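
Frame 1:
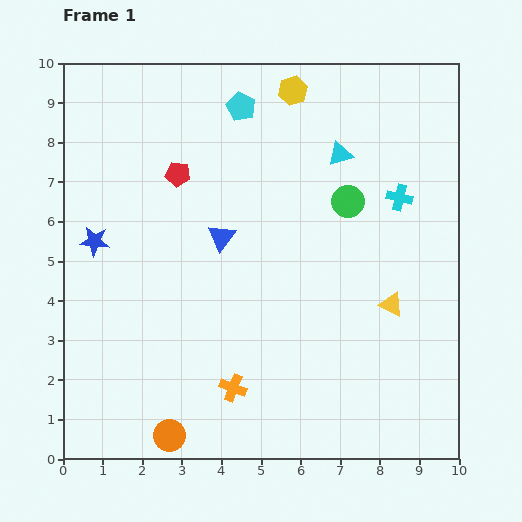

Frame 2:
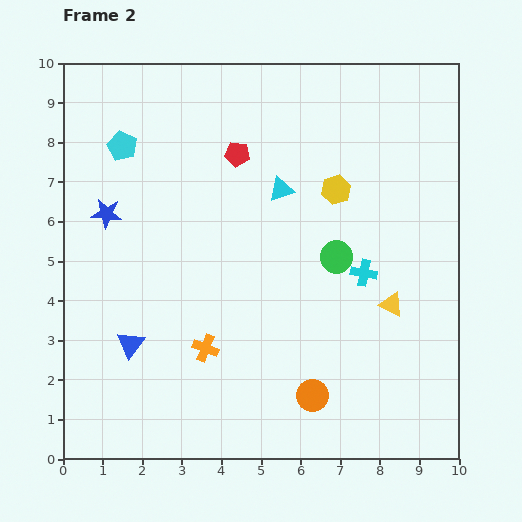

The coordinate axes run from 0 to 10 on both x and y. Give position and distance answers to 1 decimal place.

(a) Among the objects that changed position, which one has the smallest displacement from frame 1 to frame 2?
the blue star

(moved 0.8)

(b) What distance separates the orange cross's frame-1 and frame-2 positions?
1.2

The orange cross moved from (4.3, 1.8) to (3.6, 2.8), a distance of √(0.7² + 1.0²) ≈ 1.2.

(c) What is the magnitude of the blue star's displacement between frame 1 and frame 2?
0.8

The blue star moved from (0.8, 5.5) to (1.1, 6.2), a distance of √(0.3² + 0.7²) ≈ 0.8.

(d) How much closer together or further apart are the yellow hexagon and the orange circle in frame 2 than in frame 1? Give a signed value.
-4.0

Distance in frame 1: 9.2. Distance in frame 2: 5.2.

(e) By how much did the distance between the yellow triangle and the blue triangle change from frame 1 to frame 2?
+2.1

Distance in frame 1: 4.6. Distance in frame 2: 6.7.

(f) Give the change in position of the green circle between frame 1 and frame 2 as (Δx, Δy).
(-0.3, -1.4)

The green circle was at (7.2, 6.5) in frame 1 and (6.9, 5.1) in frame 2.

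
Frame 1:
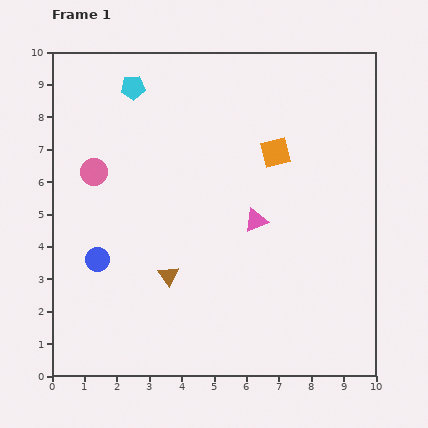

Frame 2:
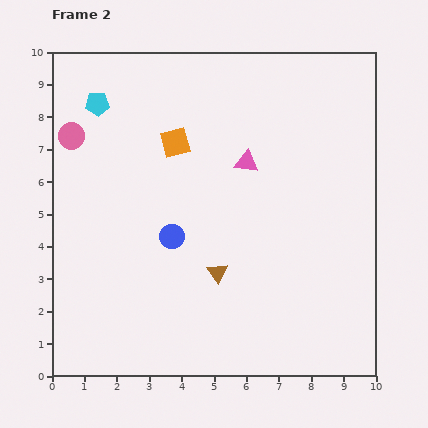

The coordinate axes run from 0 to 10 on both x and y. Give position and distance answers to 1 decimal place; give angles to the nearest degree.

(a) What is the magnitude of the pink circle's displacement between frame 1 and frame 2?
1.3

The pink circle moved from (1.3, 6.3) to (0.6, 7.4), a distance of √(0.7² + 1.1²) ≈ 1.3.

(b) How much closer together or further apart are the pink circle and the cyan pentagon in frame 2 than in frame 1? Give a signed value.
-1.6

Distance in frame 1: 2.9. Distance in frame 2: 1.3.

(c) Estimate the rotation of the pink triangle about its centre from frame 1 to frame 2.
30° clockwise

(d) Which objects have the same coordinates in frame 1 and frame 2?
none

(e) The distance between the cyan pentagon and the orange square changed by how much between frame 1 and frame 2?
-2.1

Distance in frame 1: 4.8. Distance in frame 2: 2.7.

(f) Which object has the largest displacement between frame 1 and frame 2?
the orange square

(moved 3.1; next 2.4)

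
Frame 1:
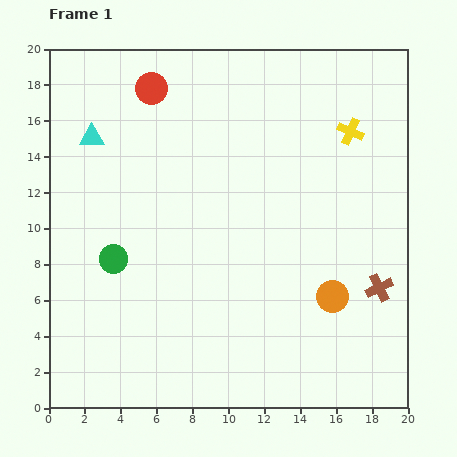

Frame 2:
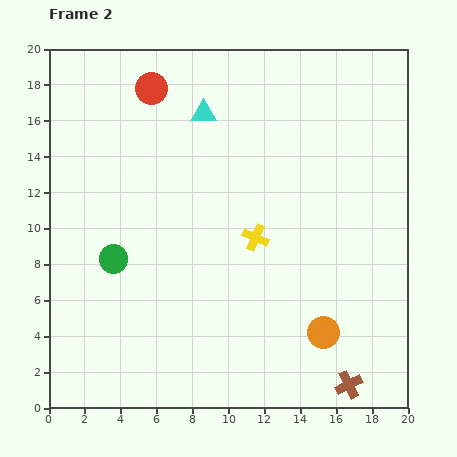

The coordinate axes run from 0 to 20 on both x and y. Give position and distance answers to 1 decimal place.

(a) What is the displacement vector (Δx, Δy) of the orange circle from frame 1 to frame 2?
(-0.5, -2.0)

The orange circle was at (15.8, 6.2) in frame 1 and (15.3, 4.2) in frame 2.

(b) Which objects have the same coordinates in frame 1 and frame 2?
the red circle, the green circle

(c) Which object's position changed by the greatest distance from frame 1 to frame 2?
the yellow cross

(moved 7.9; next 6.3)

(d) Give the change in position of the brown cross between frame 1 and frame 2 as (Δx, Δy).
(-1.7, -5.4)

The brown cross was at (18.4, 6.7) in frame 1 and (16.7, 1.3) in frame 2.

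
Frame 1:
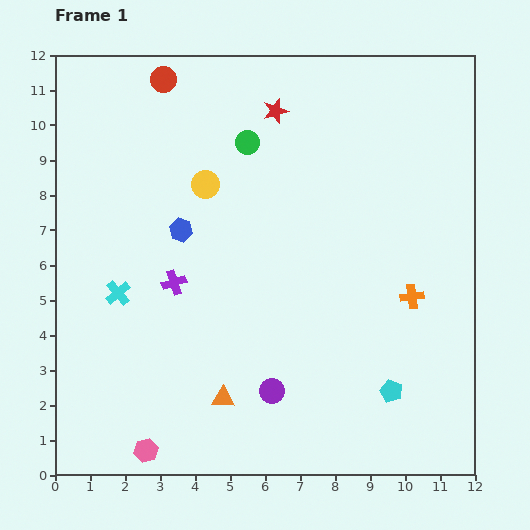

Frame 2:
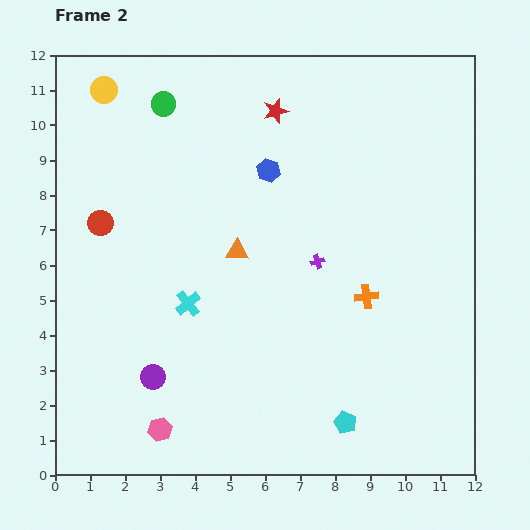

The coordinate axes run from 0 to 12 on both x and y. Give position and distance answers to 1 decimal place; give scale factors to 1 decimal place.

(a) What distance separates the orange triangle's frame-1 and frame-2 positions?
4.2

The orange triangle moved from (4.8, 2.2) to (5.2, 6.4), a distance of √(0.4² + 4.2²) ≈ 4.2.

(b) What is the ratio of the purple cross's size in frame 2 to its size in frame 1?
0.6×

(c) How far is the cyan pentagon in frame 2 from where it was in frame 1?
1.6

The cyan pentagon moved from (9.6, 2.4) to (8.3, 1.5), a distance of √(1.3² + 0.9²) ≈ 1.6.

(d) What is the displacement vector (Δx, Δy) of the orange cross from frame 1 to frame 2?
(-1.3, 0.0)

The orange cross was at (10.2, 5.1) in frame 1 and (8.9, 5.1) in frame 2.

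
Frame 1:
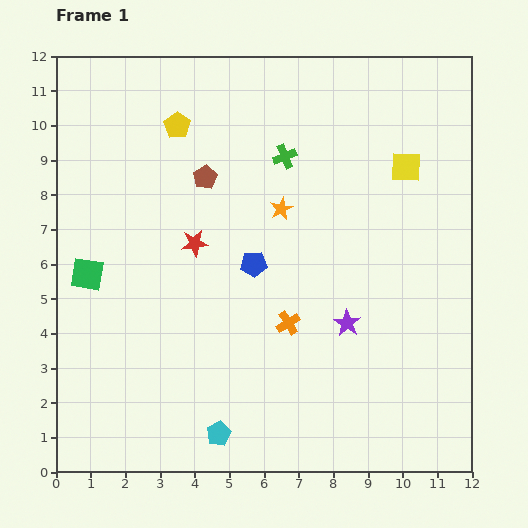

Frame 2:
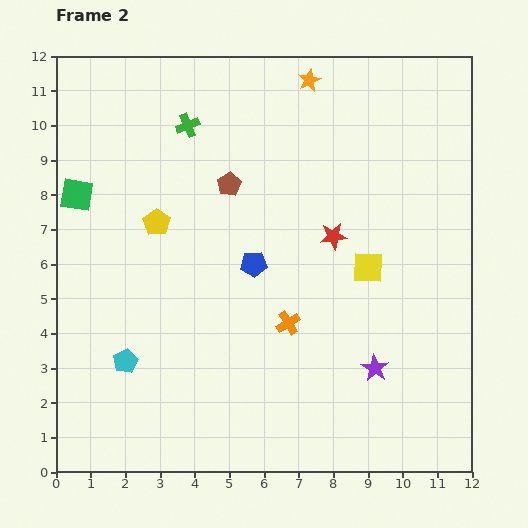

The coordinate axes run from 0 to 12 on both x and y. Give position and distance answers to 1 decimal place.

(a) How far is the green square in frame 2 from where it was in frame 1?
2.3

The green square moved from (0.9, 5.7) to (0.6, 8.0), a distance of √(0.3² + 2.3²) ≈ 2.3.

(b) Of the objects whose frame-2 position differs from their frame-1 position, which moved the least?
the brown pentagon

(moved 0.7)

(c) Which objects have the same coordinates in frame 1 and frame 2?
the blue pentagon, the orange cross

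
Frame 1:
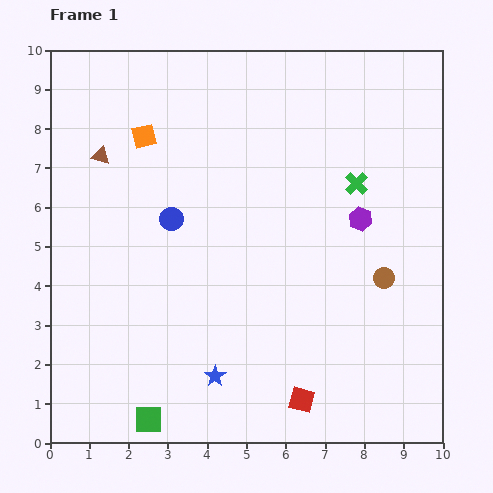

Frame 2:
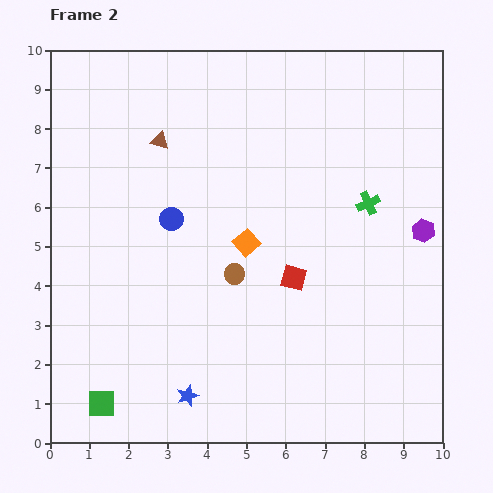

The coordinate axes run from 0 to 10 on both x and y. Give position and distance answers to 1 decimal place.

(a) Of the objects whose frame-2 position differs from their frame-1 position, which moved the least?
the green cross

(moved 0.6)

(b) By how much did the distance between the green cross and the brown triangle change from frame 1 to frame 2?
-1.0

Distance in frame 1: 6.5. Distance in frame 2: 5.5.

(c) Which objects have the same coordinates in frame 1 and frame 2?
the blue circle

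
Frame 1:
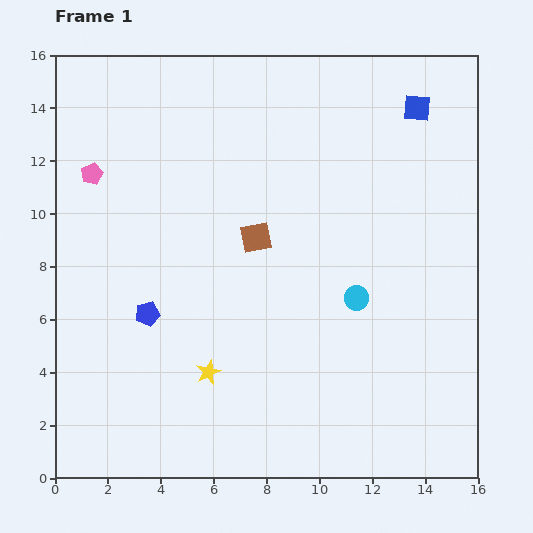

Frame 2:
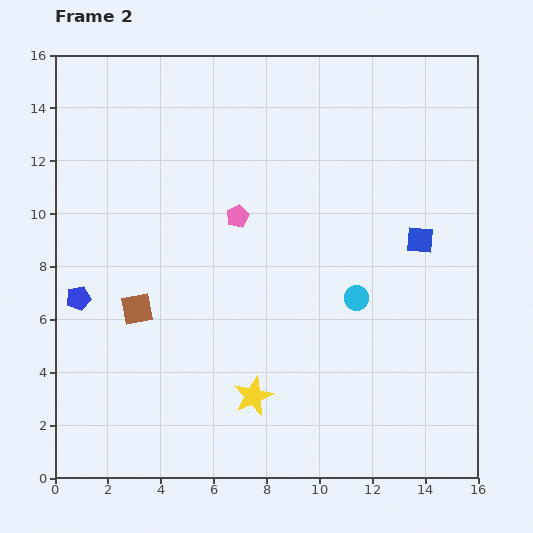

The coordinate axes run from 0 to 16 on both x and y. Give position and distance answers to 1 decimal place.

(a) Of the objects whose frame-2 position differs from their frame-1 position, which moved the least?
the yellow star

(moved 1.9)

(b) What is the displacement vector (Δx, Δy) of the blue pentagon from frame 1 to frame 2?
(-2.6, 0.6)

The blue pentagon was at (3.5, 6.2) in frame 1 and (0.9, 6.8) in frame 2.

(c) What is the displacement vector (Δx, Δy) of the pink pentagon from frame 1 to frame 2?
(5.5, -1.6)

The pink pentagon was at (1.4, 11.5) in frame 1 and (6.9, 9.9) in frame 2.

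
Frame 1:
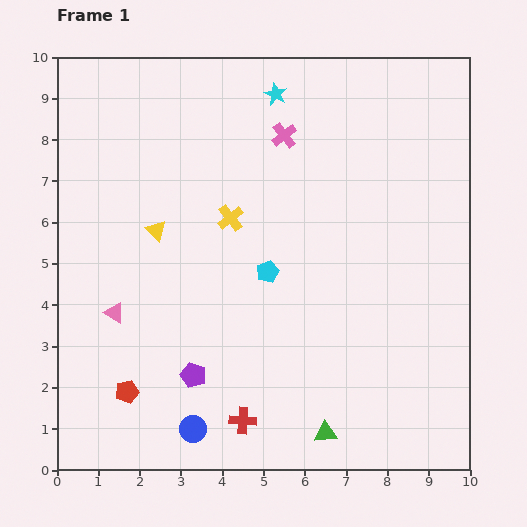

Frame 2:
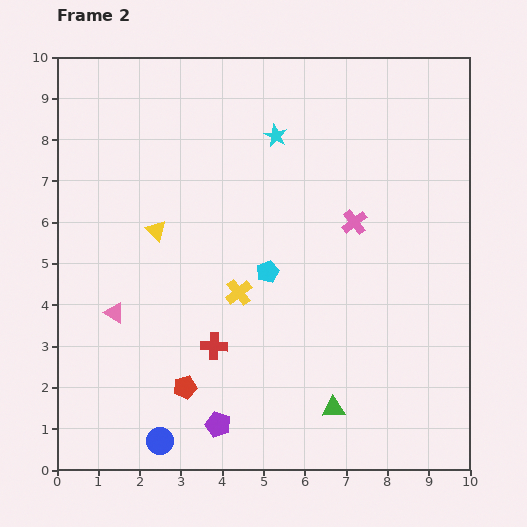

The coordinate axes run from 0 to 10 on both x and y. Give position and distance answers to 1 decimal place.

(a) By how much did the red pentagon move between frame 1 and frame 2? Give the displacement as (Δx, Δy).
(1.4, 0.1)

The red pentagon was at (1.7, 1.9) in frame 1 and (3.1, 2.0) in frame 2.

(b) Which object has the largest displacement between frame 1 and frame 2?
the pink cross

(moved 2.7; next 1.9)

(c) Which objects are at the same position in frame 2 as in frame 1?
the pink triangle, the cyan pentagon, the yellow triangle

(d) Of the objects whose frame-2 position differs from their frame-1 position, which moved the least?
the green triangle

(moved 0.6)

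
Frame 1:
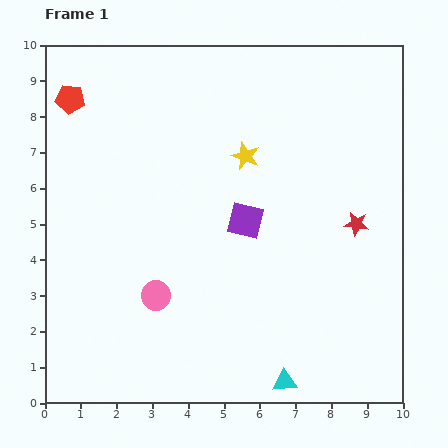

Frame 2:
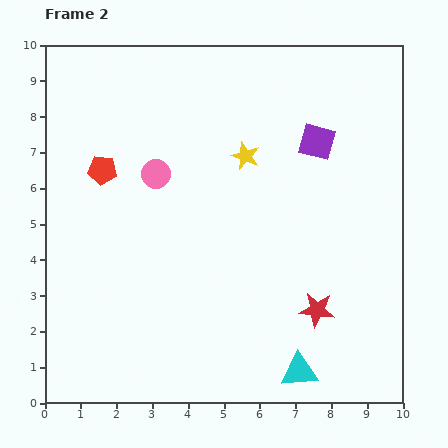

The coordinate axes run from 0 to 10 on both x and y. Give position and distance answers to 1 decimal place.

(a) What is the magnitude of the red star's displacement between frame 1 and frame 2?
2.6

The red star moved from (8.7, 5.0) to (7.6, 2.6), a distance of √(1.1² + 2.4²) ≈ 2.6.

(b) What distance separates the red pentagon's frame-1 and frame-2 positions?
2.2

The red pentagon moved from (0.7, 8.5) to (1.6, 6.5), a distance of √(0.9² + 2.0²) ≈ 2.2.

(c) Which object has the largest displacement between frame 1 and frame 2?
the pink circle

(moved 3.4; next 3.0)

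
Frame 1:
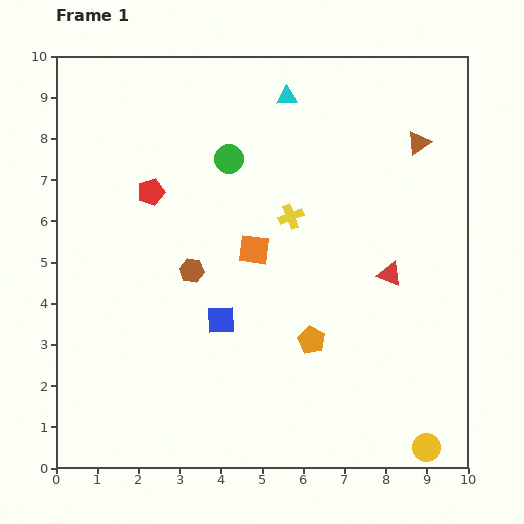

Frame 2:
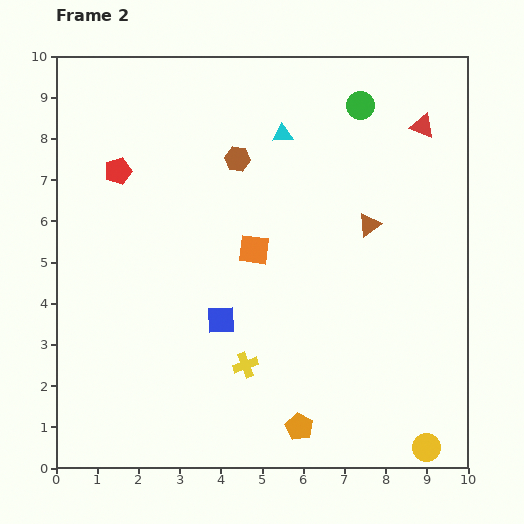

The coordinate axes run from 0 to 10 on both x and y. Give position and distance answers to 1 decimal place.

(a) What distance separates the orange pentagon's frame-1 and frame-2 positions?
2.1

The orange pentagon moved from (6.2, 3.1) to (5.9, 1.0), a distance of √(0.3² + 2.1²) ≈ 2.1.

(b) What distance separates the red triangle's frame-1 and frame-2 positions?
3.7

The red triangle moved from (8.1, 4.7) to (8.9, 8.3), a distance of √(0.8² + 3.6²) ≈ 3.7.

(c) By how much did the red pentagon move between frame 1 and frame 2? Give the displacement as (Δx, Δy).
(-0.8, 0.5)

The red pentagon was at (2.3, 6.7) in frame 1 and (1.5, 7.2) in frame 2.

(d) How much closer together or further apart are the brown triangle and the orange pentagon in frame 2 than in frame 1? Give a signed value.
-0.3

Distance in frame 1: 5.5. Distance in frame 2: 5.2.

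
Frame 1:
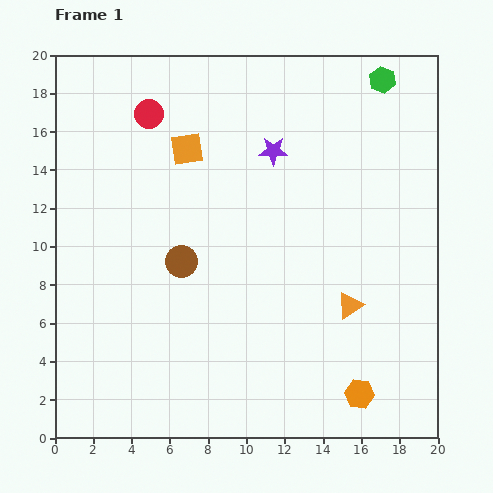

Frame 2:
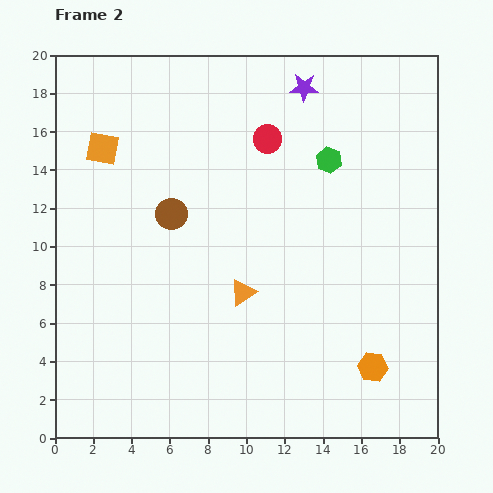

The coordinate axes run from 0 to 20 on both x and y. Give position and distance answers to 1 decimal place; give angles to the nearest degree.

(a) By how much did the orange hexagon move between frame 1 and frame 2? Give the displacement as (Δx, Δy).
(0.7, 1.4)

The orange hexagon was at (15.9, 2.3) in frame 1 and (16.6, 3.7) in frame 2.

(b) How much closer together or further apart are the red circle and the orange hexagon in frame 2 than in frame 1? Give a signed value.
-5.2

Distance in frame 1: 18.3. Distance in frame 2: 13.1.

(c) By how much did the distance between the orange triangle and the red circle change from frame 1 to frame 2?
-6.4

Distance in frame 1: 14.5. Distance in frame 2: 8.1.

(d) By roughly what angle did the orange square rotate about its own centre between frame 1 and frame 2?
18° clockwise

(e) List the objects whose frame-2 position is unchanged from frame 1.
none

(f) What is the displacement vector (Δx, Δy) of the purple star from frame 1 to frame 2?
(1.6, 3.3)

The purple star was at (11.4, 15.0) in frame 1 and (13.0, 18.3) in frame 2.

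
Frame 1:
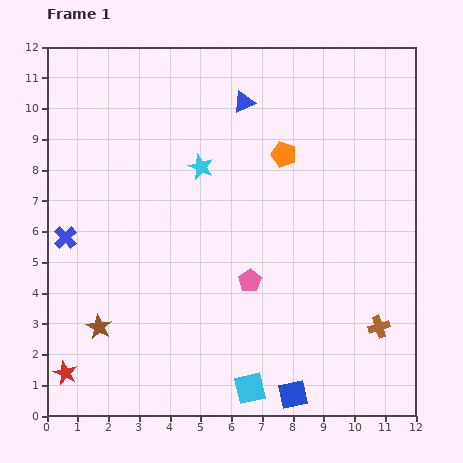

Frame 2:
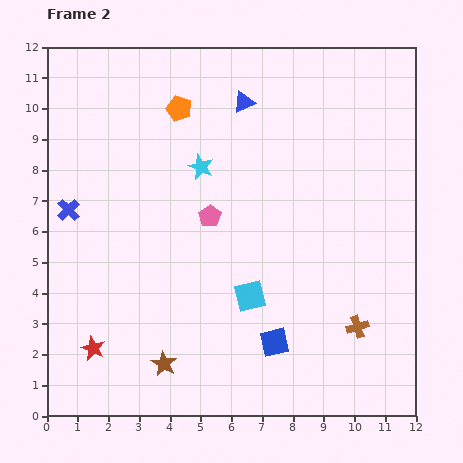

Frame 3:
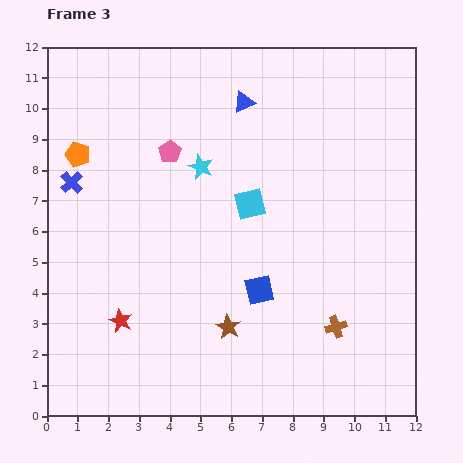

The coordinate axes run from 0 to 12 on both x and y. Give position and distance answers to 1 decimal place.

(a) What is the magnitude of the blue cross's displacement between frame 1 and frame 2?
0.9

The blue cross moved from (0.6, 5.8) to (0.7, 6.7), a distance of √(0.1² + 0.9²) ≈ 0.9.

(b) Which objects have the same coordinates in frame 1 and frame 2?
the cyan star, the blue triangle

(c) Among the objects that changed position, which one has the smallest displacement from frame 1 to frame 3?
the brown cross

(moved 1.4)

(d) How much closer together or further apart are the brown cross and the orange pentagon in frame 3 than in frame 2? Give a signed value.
+0.9

Distance in frame 2: 9.2. Distance in frame 3: 10.1.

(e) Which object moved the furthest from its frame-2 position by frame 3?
the orange pentagon

(moved 3.6; next 3.0)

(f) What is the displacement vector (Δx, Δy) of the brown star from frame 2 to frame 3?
(2.1, 1.2)

The brown star was at (3.8, 1.7) in frame 2 and (5.9, 2.9) in frame 3.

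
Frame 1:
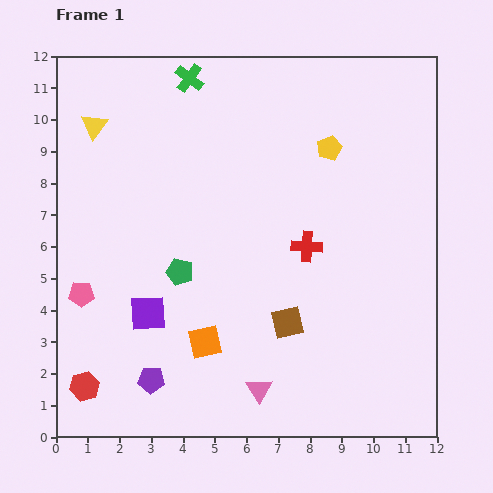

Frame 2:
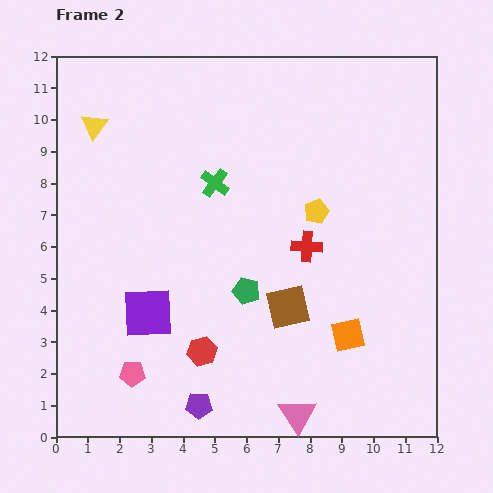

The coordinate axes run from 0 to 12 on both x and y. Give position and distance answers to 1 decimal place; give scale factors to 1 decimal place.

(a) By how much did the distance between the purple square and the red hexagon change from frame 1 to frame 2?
-0.9

Distance in frame 1: 3.0. Distance in frame 2: 2.1.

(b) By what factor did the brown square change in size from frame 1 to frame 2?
1.4×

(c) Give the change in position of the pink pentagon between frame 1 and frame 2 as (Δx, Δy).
(1.6, -2.5)

The pink pentagon was at (0.8, 4.5) in frame 1 and (2.4, 2.0) in frame 2.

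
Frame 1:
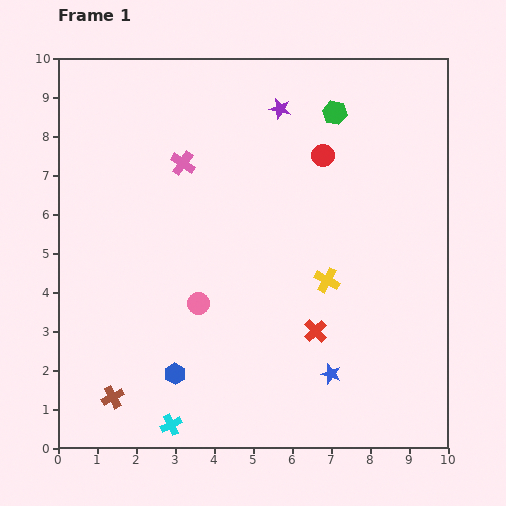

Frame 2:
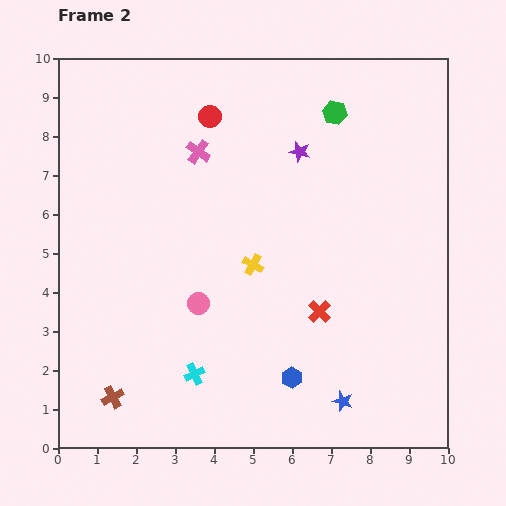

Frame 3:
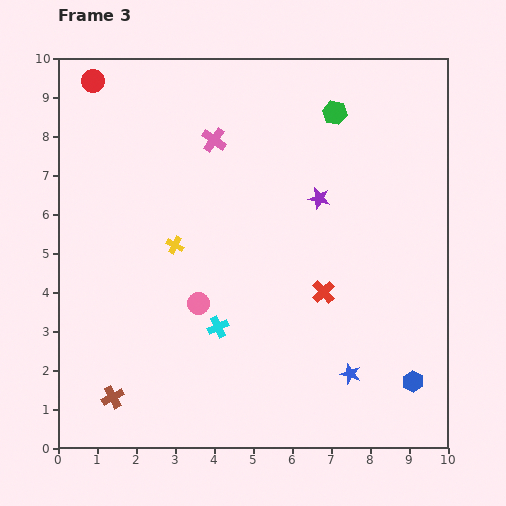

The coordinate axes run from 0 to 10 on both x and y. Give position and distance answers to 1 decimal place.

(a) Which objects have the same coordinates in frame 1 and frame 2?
the pink circle, the brown cross, the green hexagon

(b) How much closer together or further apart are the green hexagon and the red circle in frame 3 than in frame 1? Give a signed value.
+5.2

Distance in frame 1: 1.1. Distance in frame 3: 6.3.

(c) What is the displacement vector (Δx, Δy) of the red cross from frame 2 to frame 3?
(0.1, 0.5)

The red cross was at (6.7, 3.5) in frame 2 and (6.8, 4.0) in frame 3.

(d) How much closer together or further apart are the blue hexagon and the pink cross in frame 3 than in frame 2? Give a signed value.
+1.7

Distance in frame 2: 6.3. Distance in frame 3: 8.0.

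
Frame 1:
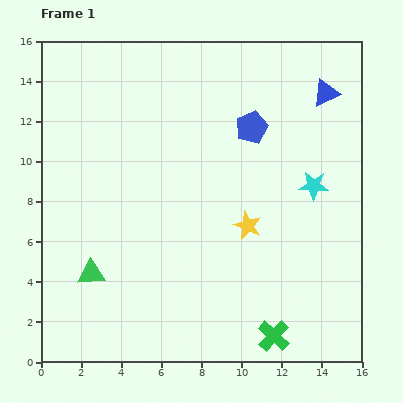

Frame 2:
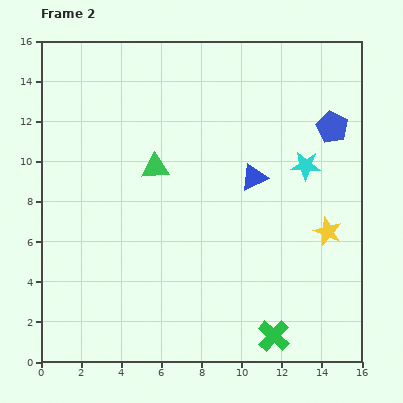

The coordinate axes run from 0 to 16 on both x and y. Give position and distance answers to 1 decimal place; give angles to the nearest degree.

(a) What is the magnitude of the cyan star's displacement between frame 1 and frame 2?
1.1

The cyan star moved from (13.6, 8.8) to (13.2, 9.8), a distance of √(0.4² + 1.0²) ≈ 1.1.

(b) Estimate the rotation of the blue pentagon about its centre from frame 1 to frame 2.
23° counter-clockwise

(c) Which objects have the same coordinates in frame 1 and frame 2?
the green cross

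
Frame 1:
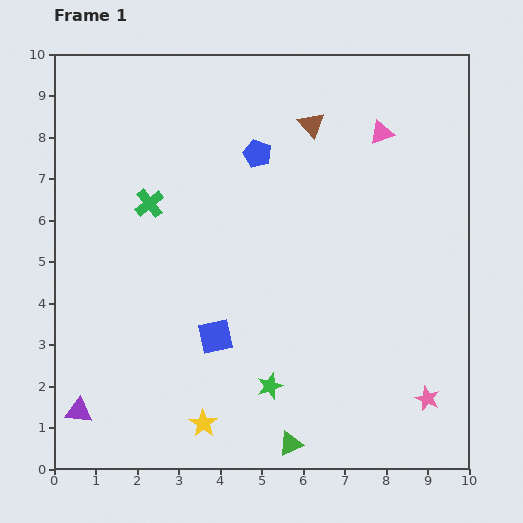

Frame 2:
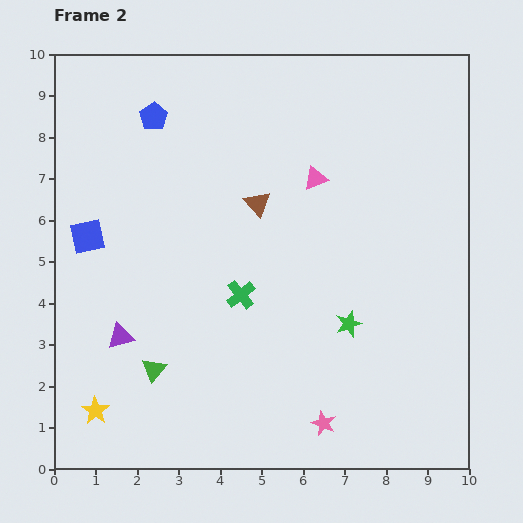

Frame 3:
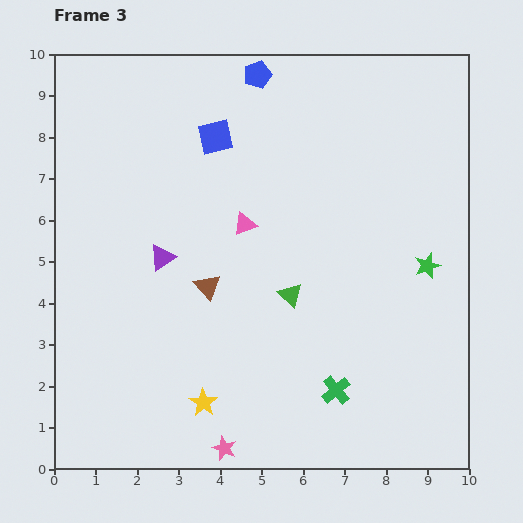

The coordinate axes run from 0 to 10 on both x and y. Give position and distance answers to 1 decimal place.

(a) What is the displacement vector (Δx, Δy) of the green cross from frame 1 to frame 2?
(2.2, -2.2)

The green cross was at (2.3, 6.4) in frame 1 and (4.5, 4.2) in frame 2.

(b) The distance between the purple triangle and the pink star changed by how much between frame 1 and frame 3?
-3.6

Distance in frame 1: 8.4. Distance in frame 3: 4.8.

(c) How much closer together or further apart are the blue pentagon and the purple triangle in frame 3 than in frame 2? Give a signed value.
-0.4

Distance in frame 2: 5.4. Distance in frame 3: 5.0.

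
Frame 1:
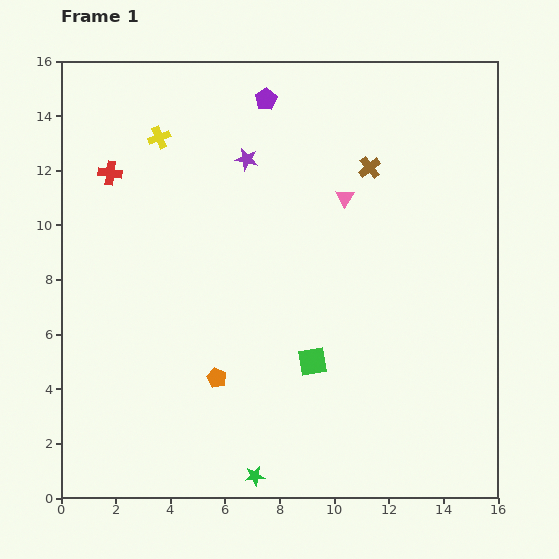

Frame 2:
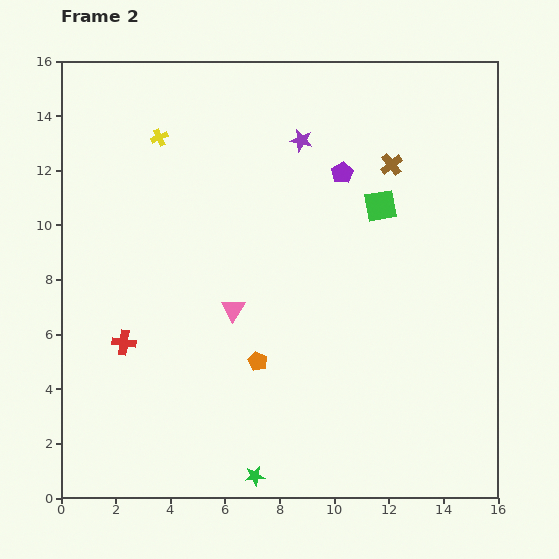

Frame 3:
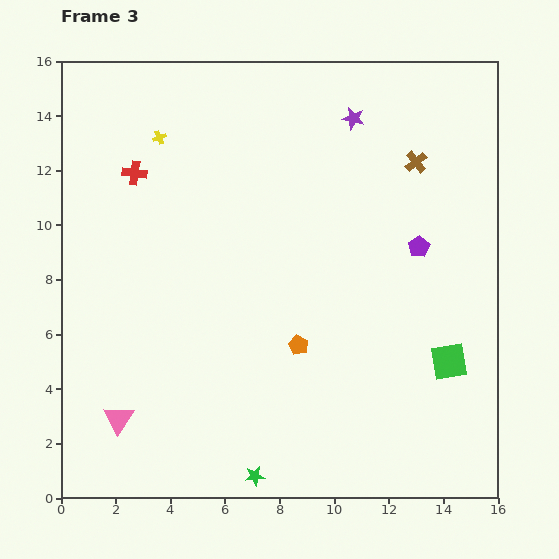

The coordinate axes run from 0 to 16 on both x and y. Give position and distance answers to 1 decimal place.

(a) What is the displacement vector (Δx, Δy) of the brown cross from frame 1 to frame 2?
(0.8, 0.1)

The brown cross was at (11.3, 12.1) in frame 1 and (12.1, 12.2) in frame 2.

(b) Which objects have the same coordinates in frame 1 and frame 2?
the green star, the yellow cross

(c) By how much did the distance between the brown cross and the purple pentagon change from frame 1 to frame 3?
-1.4

Distance in frame 1: 4.5. Distance in frame 3: 3.1.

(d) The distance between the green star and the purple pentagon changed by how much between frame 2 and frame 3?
-1.3

Distance in frame 2: 11.6. Distance in frame 3: 10.3.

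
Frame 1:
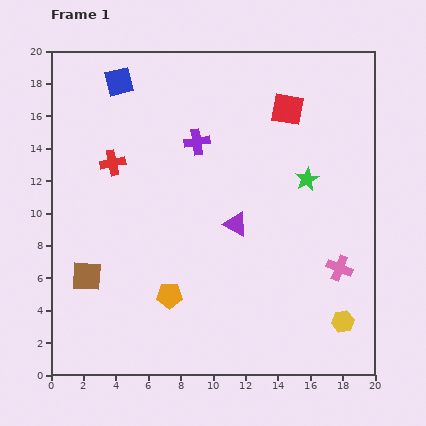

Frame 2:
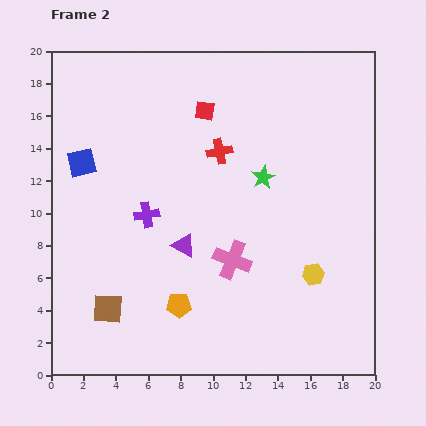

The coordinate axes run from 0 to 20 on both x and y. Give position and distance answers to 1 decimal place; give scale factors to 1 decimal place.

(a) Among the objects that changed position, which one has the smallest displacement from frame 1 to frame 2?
the orange pentagon

(moved 0.8)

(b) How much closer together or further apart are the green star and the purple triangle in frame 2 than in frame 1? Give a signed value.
+1.3

Distance in frame 1: 5.2. Distance in frame 2: 6.5.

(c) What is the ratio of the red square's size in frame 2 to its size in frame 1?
0.6×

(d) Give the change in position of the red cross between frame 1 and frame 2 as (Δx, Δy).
(6.6, 0.7)

The red cross was at (3.8, 13.1) in frame 1 and (10.4, 13.8) in frame 2.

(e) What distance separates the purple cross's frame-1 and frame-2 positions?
5.5

The purple cross moved from (9.0, 14.4) to (5.9, 9.9), a distance of √(3.1² + 4.5²) ≈ 5.5.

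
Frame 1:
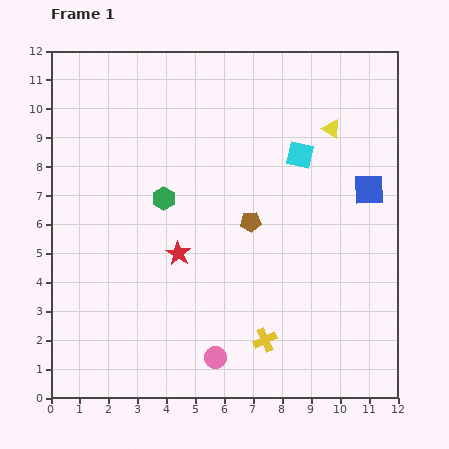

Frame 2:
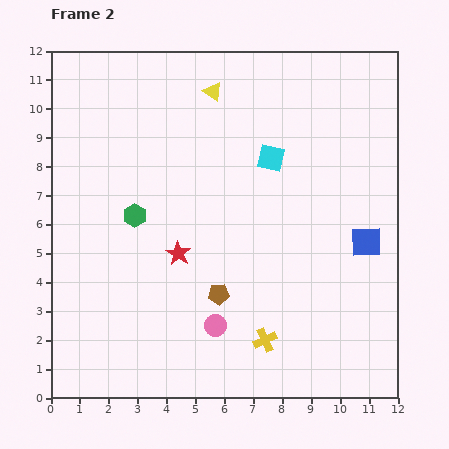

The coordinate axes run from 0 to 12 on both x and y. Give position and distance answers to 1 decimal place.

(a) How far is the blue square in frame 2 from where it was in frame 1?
1.8

The blue square moved from (11.0, 7.2) to (10.9, 5.4), a distance of √(0.1² + 1.8²) ≈ 1.8.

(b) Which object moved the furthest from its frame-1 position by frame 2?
the yellow triangle

(moved 4.3; next 2.7)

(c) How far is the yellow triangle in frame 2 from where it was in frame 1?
4.3

The yellow triangle moved from (9.7, 9.3) to (5.6, 10.6), a distance of √(4.1² + 1.3²) ≈ 4.3.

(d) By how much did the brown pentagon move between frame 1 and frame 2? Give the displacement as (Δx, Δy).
(-1.1, -2.5)

The brown pentagon was at (6.9, 6.1) in frame 1 and (5.8, 3.6) in frame 2.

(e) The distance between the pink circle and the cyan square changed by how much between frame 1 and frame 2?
-1.5

Distance in frame 1: 7.6. Distance in frame 2: 6.1.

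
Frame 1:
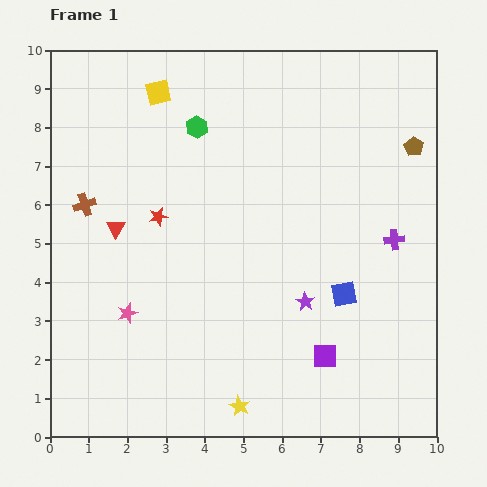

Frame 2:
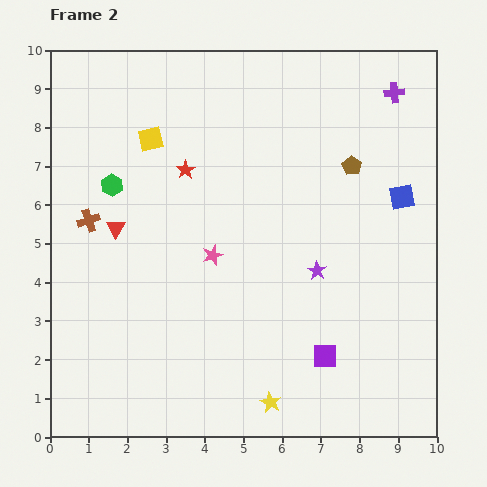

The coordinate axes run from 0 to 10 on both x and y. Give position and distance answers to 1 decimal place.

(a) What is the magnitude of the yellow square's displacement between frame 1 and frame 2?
1.2

The yellow square moved from (2.8, 8.9) to (2.6, 7.7), a distance of √(0.2² + 1.2²) ≈ 1.2.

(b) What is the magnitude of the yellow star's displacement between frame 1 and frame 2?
0.8

The yellow star moved from (4.9, 0.8) to (5.7, 0.9), a distance of √(0.8² + 0.1²) ≈ 0.8.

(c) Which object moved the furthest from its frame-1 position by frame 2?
the purple cross

(moved 3.8; next 2.9)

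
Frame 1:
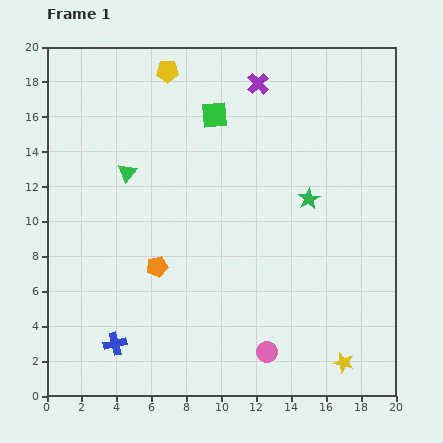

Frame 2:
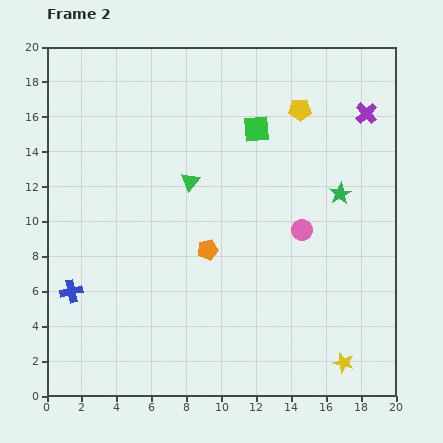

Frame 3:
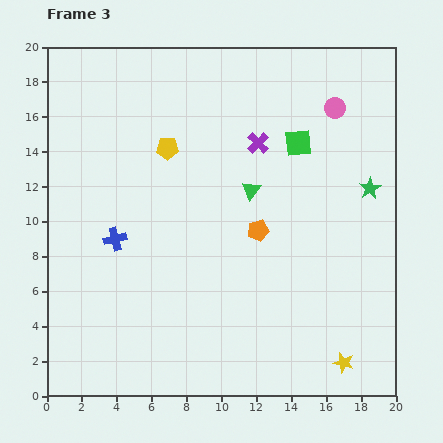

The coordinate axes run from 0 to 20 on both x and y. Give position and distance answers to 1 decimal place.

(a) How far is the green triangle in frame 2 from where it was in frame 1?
3.6

The green triangle moved from (4.6, 12.8) to (8.2, 12.3), a distance of √(3.6² + 0.5²) ≈ 3.6.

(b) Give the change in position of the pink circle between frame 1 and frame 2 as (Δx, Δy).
(2.0, 7.0)

The pink circle was at (12.6, 2.5) in frame 1 and (14.6, 9.5) in frame 2.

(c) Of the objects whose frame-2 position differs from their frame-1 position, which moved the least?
the green star

(moved 1.8)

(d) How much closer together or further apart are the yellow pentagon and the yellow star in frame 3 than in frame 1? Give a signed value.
-3.6

Distance in frame 1: 19.5. Distance in frame 3: 15.9.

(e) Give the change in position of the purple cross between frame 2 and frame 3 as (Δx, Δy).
(-6.2, -1.7)

The purple cross was at (18.3, 16.2) in frame 2 and (12.1, 14.5) in frame 3.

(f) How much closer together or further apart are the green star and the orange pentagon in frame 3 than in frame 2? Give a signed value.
-1.4

Distance in frame 2: 8.2. Distance in frame 3: 6.8.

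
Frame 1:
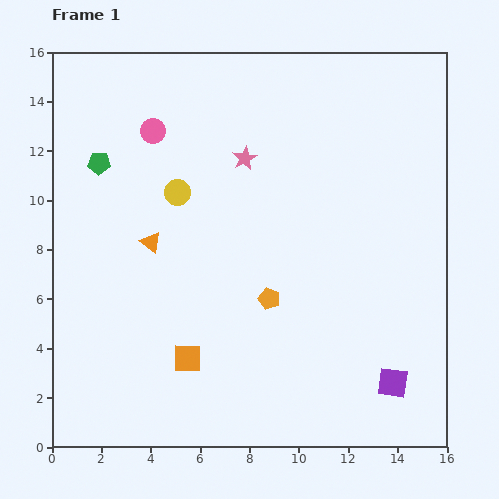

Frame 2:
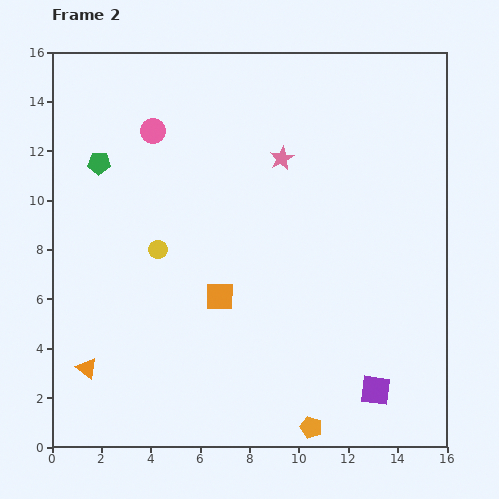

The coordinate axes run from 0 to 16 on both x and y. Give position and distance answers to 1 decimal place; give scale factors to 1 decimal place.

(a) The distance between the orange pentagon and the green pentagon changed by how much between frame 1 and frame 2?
+4.9

Distance in frame 1: 8.8. Distance in frame 2: 13.7.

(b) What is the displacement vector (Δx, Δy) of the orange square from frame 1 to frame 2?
(1.3, 2.5)

The orange square was at (5.5, 3.6) in frame 1 and (6.8, 6.1) in frame 2.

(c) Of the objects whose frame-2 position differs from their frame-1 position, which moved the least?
the purple square

(moved 0.8)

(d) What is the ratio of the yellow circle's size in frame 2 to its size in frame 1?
0.7×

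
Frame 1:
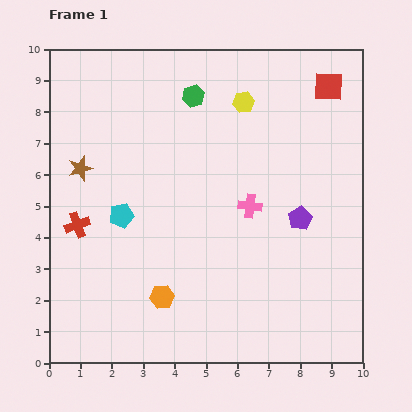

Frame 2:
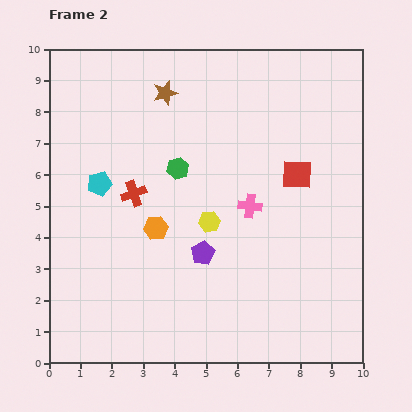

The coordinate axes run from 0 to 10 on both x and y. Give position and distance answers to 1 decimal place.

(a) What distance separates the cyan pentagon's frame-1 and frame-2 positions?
1.2

The cyan pentagon moved from (2.3, 4.7) to (1.6, 5.7), a distance of √(0.7² + 1.0²) ≈ 1.2.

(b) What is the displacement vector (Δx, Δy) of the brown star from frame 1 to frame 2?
(2.7, 2.4)

The brown star was at (1.0, 6.2) in frame 1 and (3.7, 8.6) in frame 2.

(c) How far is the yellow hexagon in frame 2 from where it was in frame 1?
4.0

The yellow hexagon moved from (6.2, 8.3) to (5.1, 4.5), a distance of √(1.1² + 3.8²) ≈ 4.0.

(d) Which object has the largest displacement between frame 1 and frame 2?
the yellow hexagon

(moved 4.0; next 3.6)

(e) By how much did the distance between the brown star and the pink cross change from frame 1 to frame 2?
-1.0

Distance in frame 1: 5.5. Distance in frame 2: 4.5.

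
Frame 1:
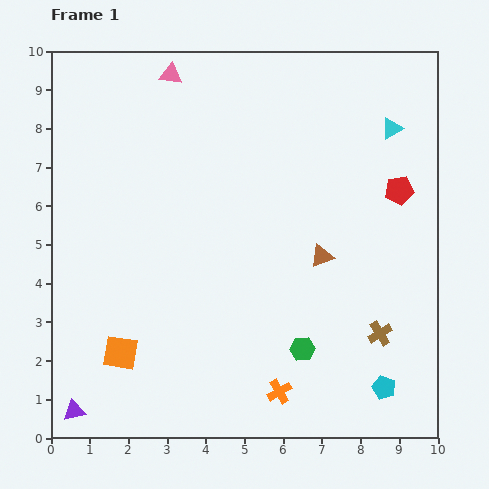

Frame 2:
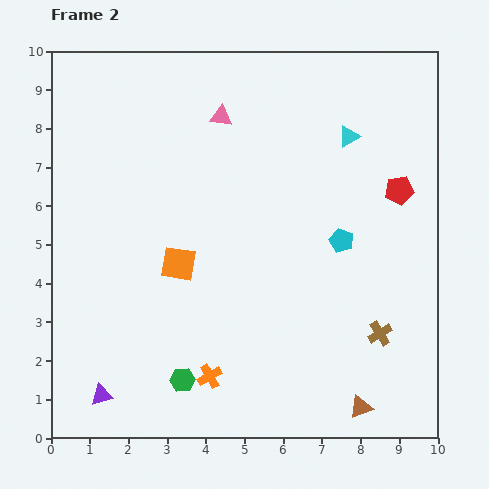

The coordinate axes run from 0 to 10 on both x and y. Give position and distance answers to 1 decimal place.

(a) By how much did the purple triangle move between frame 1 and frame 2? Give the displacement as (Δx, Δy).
(0.7, 0.4)

The purple triangle was at (0.6, 0.7) in frame 1 and (1.3, 1.1) in frame 2.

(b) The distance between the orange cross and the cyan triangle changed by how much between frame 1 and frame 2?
-0.2

Distance in frame 1: 7.4. Distance in frame 2: 7.2.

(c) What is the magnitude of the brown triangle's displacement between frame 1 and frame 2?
4.0

The brown triangle moved from (7.0, 4.7) to (8.0, 0.8), a distance of √(1.0² + 3.9²) ≈ 4.0.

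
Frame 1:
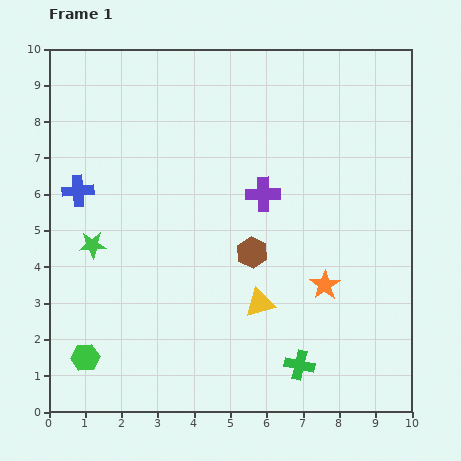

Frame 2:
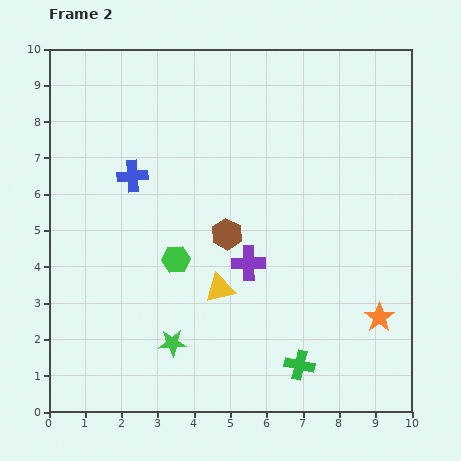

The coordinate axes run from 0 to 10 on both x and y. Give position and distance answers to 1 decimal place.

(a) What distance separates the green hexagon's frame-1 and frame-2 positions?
3.7

The green hexagon moved from (1.0, 1.5) to (3.5, 4.2), a distance of √(2.5² + 2.7²) ≈ 3.7.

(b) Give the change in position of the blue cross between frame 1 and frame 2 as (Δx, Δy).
(1.5, 0.4)

The blue cross was at (0.8, 6.1) in frame 1 and (2.3, 6.5) in frame 2.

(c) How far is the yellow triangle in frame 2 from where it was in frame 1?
1.2

The yellow triangle moved from (5.8, 3.0) to (4.7, 3.4), a distance of √(1.1² + 0.4²) ≈ 1.2.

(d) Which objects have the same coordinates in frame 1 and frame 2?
the green cross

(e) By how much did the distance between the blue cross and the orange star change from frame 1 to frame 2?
+0.5

Distance in frame 1: 7.3. Distance in frame 2: 7.8.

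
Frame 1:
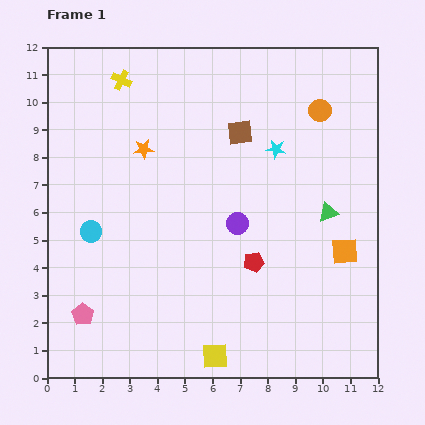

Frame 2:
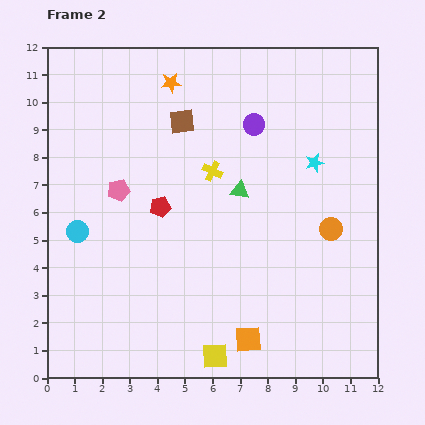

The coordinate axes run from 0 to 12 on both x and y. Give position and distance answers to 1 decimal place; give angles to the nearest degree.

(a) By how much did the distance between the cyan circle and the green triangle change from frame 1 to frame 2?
-2.5

Distance in frame 1: 8.6. Distance in frame 2: 6.1.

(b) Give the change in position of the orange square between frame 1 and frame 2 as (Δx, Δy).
(-3.5, -3.2)

The orange square was at (10.8, 4.6) in frame 1 and (7.3, 1.4) in frame 2.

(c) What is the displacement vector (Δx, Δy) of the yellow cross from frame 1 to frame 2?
(3.3, -3.3)

The yellow cross was at (2.7, 10.8) in frame 1 and (6.0, 7.5) in frame 2.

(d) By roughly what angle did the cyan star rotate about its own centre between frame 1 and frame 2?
24° counter-clockwise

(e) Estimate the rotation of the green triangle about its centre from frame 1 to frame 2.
29° clockwise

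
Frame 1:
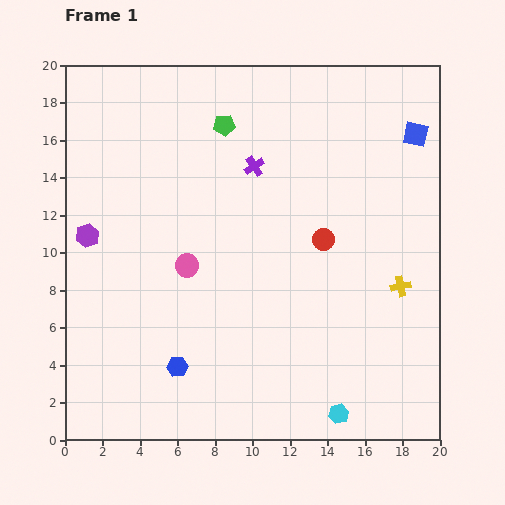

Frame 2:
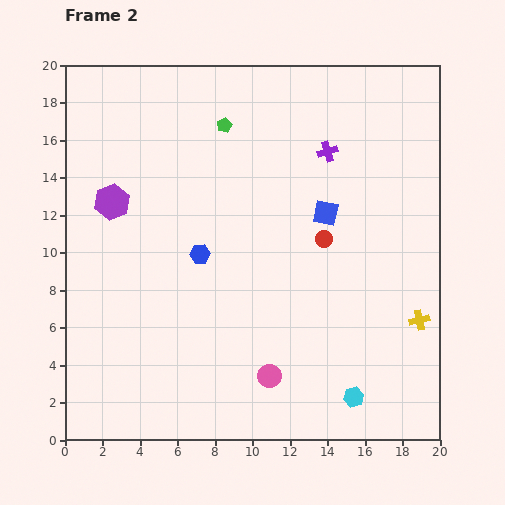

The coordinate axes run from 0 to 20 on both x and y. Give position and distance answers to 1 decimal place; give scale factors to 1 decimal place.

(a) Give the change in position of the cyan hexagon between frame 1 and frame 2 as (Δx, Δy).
(0.8, 0.9)

The cyan hexagon was at (14.6, 1.4) in frame 1 and (15.4, 2.3) in frame 2.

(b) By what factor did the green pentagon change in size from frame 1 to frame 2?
0.7×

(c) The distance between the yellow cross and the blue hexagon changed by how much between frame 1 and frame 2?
-0.5

Distance in frame 1: 12.7. Distance in frame 2: 12.2.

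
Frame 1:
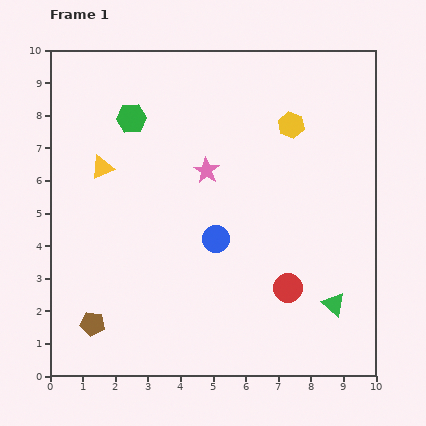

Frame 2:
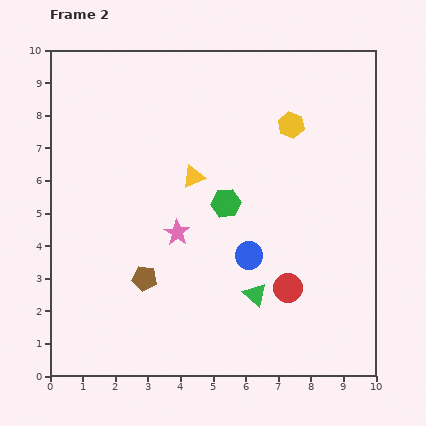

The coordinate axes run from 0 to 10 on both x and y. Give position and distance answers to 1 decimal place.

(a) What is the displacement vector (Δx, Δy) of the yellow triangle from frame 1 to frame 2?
(2.8, -0.3)

The yellow triangle was at (1.6, 6.4) in frame 1 and (4.4, 6.1) in frame 2.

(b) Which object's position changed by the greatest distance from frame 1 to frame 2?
the green hexagon

(moved 3.9; next 2.8)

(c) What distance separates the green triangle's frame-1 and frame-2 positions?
2.4

The green triangle moved from (8.7, 2.2) to (6.3, 2.5), a distance of √(2.4² + 0.3²) ≈ 2.4.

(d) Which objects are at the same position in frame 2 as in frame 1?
the yellow hexagon, the red circle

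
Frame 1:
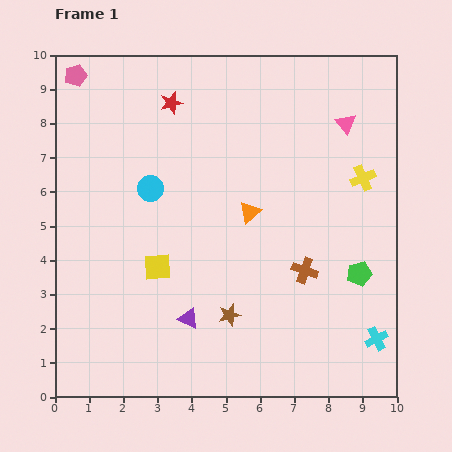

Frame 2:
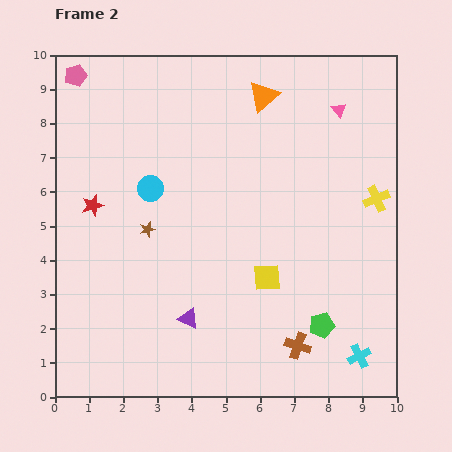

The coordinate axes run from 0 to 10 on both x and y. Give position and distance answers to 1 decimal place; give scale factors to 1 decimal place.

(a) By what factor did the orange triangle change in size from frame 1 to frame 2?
1.4×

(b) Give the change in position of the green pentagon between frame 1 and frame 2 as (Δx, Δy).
(-1.1, -1.5)

The green pentagon was at (8.9, 3.6) in frame 1 and (7.8, 2.1) in frame 2.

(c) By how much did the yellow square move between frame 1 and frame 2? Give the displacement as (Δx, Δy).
(3.2, -0.3)

The yellow square was at (3.0, 3.8) in frame 1 and (6.2, 3.5) in frame 2.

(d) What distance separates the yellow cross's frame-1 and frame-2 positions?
0.7

The yellow cross moved from (9.0, 6.4) to (9.4, 5.8), a distance of √(0.4² + 0.6²) ≈ 0.7.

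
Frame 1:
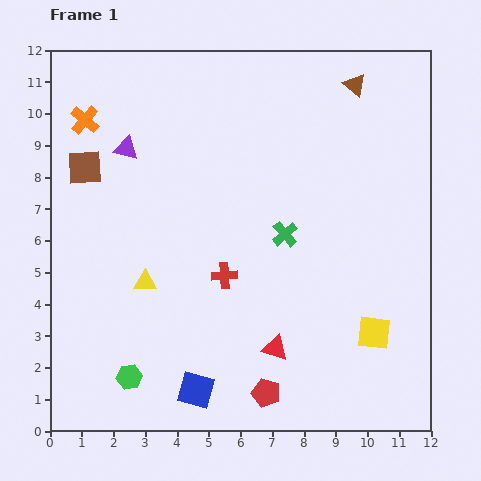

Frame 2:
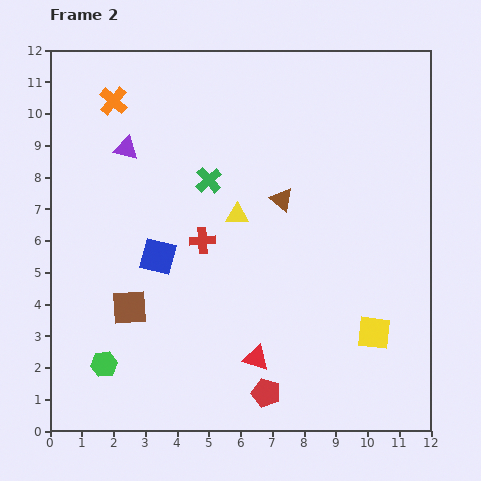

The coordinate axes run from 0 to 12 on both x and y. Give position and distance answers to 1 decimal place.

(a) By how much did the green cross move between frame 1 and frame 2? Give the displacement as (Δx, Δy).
(-2.4, 1.7)

The green cross was at (7.4, 6.2) in frame 1 and (5.0, 7.9) in frame 2.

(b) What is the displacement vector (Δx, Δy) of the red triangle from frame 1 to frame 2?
(-0.6, -0.3)

The red triangle was at (7.1, 2.6) in frame 1 and (6.5, 2.3) in frame 2.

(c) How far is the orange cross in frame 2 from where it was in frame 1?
1.1

The orange cross moved from (1.1, 9.8) to (2.0, 10.4), a distance of √(0.9² + 0.6²) ≈ 1.1.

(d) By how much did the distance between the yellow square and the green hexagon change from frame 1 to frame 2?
+0.8

Distance in frame 1: 7.8. Distance in frame 2: 8.6.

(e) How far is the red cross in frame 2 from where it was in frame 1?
1.3

The red cross moved from (5.5, 4.9) to (4.8, 6.0), a distance of √(0.7² + 1.1²) ≈ 1.3.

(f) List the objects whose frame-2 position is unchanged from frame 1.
the red pentagon, the purple triangle, the yellow square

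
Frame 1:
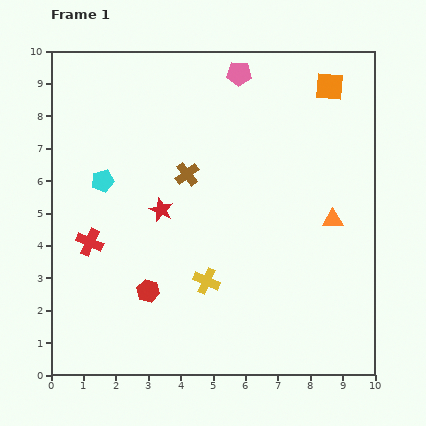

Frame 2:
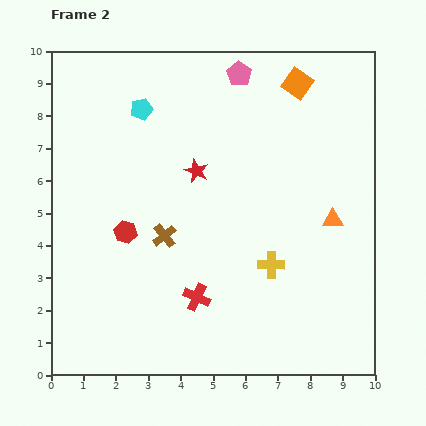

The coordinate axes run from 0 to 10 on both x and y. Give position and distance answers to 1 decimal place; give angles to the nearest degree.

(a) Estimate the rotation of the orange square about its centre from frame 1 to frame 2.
28° clockwise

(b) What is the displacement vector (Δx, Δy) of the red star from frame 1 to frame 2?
(1.1, 1.2)

The red star was at (3.4, 5.1) in frame 1 and (4.5, 6.3) in frame 2.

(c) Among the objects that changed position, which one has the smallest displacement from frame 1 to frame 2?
the orange square

(moved 1.0)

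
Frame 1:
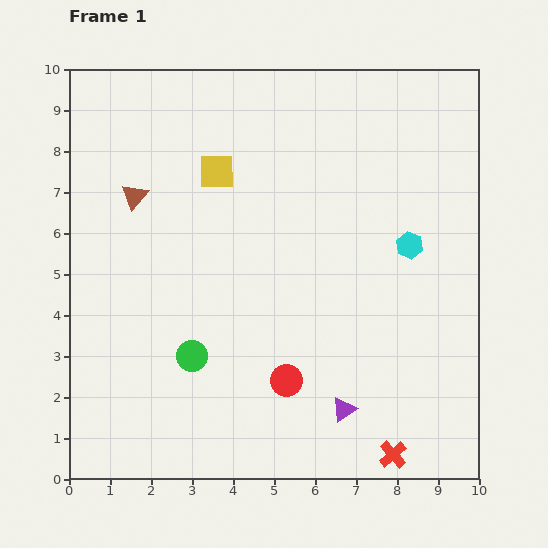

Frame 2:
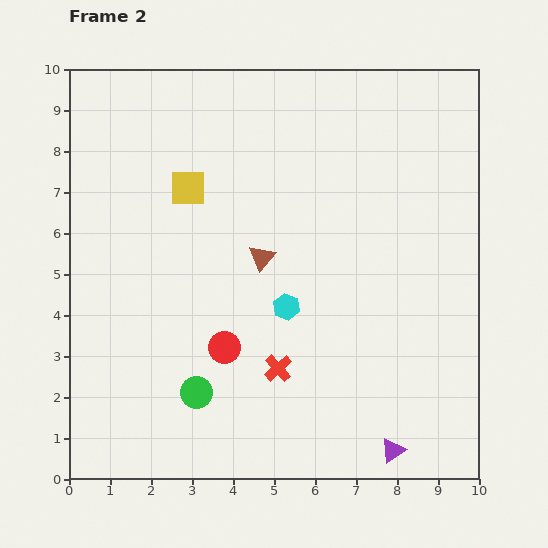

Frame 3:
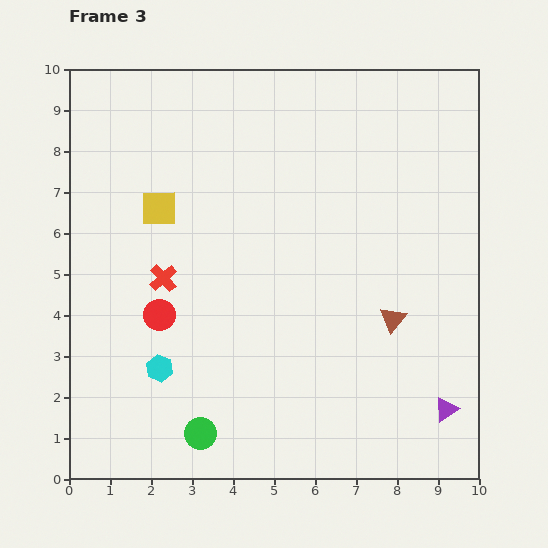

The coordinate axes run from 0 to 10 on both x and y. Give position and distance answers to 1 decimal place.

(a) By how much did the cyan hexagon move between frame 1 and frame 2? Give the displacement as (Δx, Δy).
(-3.0, -1.5)

The cyan hexagon was at (8.3, 5.7) in frame 1 and (5.3, 4.2) in frame 2.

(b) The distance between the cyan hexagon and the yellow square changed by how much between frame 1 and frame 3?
-1.1

Distance in frame 1: 5.0. Distance in frame 3: 3.9.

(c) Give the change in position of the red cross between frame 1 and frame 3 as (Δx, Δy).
(-5.6, 4.3)

The red cross was at (7.9, 0.6) in frame 1 and (2.3, 4.9) in frame 3.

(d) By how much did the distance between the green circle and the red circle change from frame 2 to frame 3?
+1.8

Distance in frame 2: 1.3. Distance in frame 3: 3.1.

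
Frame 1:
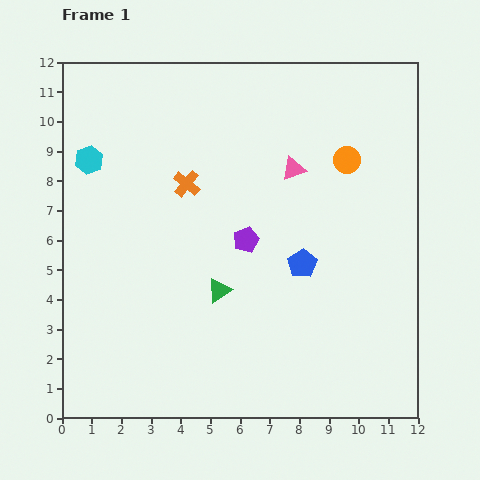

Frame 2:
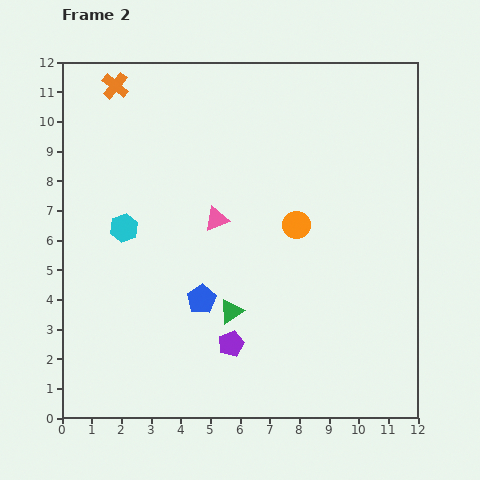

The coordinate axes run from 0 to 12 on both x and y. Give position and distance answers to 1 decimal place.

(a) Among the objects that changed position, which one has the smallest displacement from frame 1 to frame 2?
the green triangle

(moved 0.8)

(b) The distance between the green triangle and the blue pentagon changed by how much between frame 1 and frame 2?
-1.8

Distance in frame 1: 2.9. Distance in frame 2: 1.1.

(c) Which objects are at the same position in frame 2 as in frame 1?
none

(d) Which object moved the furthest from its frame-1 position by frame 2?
the orange cross

(moved 4.1; next 3.6)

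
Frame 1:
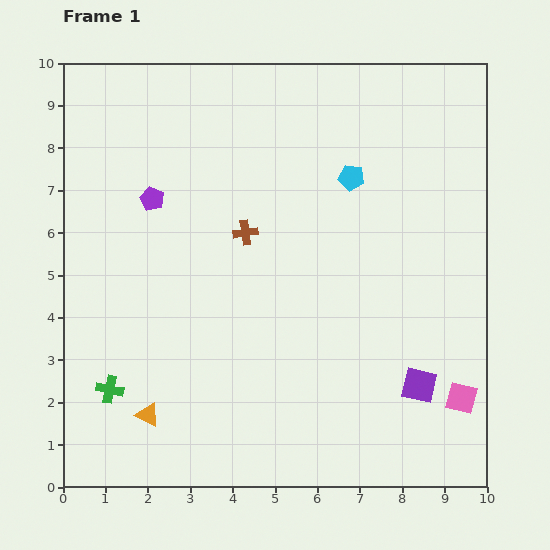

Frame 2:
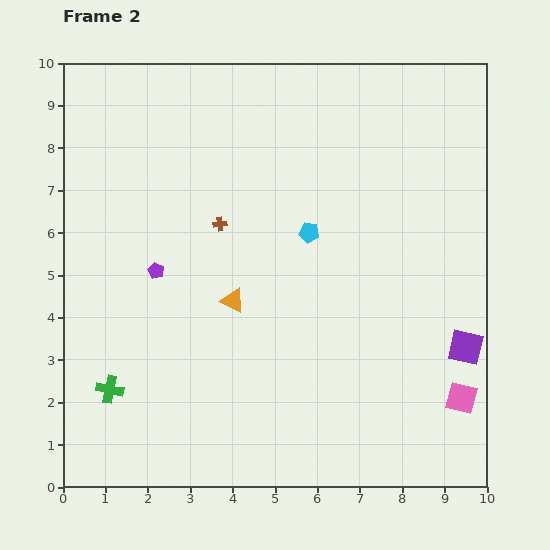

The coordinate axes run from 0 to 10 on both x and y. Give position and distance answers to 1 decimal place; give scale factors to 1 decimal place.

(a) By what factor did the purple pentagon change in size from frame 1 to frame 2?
0.7×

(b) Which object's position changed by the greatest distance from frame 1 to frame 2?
the orange triangle

(moved 3.4; next 1.7)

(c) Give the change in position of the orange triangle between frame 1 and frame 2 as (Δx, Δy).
(2.0, 2.7)

The orange triangle was at (2.0, 1.7) in frame 1 and (4.0, 4.4) in frame 2.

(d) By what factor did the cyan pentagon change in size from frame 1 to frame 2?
0.8×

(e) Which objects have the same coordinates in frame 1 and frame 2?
the pink square, the green cross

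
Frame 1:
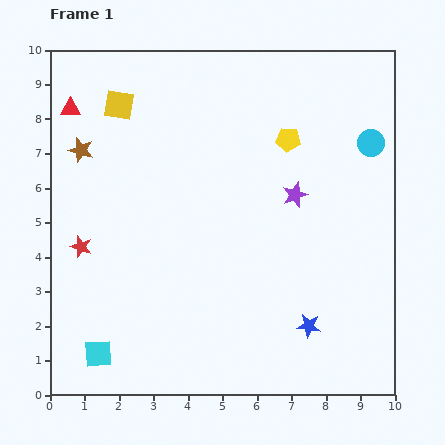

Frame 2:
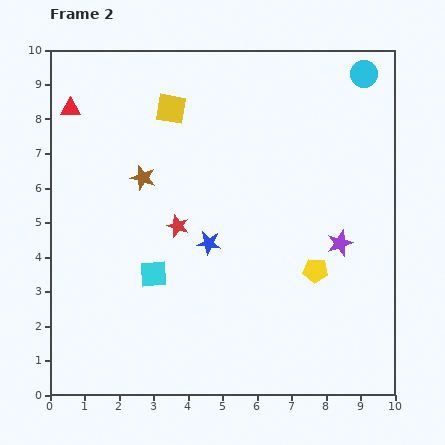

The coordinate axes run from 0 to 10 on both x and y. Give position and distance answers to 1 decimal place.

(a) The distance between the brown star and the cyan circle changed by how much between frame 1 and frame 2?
-1.3

Distance in frame 1: 8.4. Distance in frame 2: 7.1.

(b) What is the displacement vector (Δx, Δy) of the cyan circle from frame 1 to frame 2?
(-0.2, 2.0)

The cyan circle was at (9.3, 7.3) in frame 1 and (9.1, 9.3) in frame 2.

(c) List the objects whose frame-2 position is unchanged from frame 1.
the red triangle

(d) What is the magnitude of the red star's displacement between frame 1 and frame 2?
2.9

The red star moved from (0.9, 4.3) to (3.7, 4.9), a distance of √(2.8² + 0.6²) ≈ 2.9.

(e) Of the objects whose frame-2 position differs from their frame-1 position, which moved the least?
the yellow square

(moved 1.5)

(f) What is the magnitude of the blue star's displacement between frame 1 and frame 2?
3.8

The blue star moved from (7.5, 2.0) to (4.6, 4.4), a distance of √(2.9² + 2.4²) ≈ 3.8.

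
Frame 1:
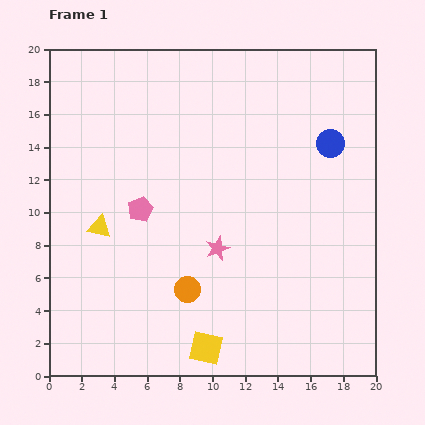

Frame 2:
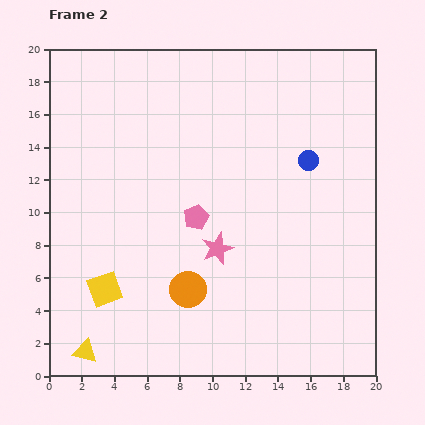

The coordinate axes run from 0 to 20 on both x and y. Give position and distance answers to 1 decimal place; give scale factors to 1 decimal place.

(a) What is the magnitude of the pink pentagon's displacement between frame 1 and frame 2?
3.4

The pink pentagon moved from (5.6, 10.2) to (9.0, 9.7), a distance of √(3.4² + 0.5²) ≈ 3.4.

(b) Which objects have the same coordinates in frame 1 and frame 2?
the orange circle, the pink star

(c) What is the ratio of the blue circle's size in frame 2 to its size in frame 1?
0.7×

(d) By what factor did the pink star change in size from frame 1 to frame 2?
1.3×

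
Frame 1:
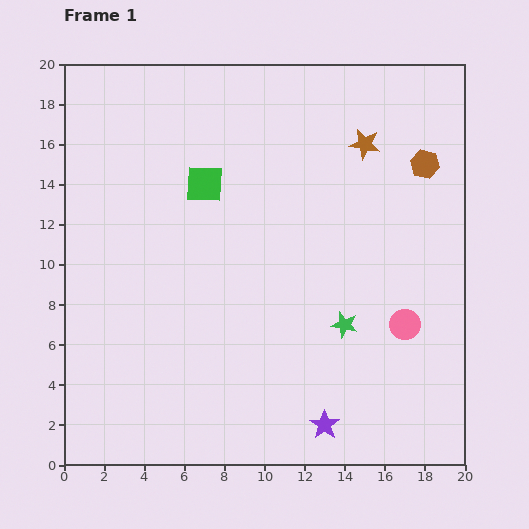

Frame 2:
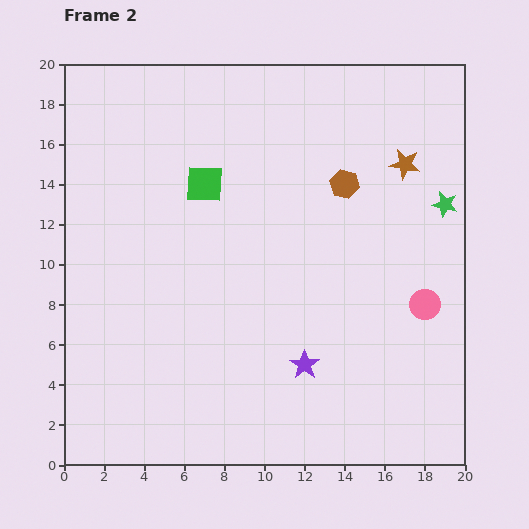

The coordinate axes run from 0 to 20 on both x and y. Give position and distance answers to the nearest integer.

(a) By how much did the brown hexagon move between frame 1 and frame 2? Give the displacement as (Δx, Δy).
(-4, -1)

The brown hexagon was at (18, 15) in frame 1 and (14, 14) in frame 2.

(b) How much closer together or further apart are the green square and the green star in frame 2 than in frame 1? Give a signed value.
+2

Distance in frame 1: 10. Distance in frame 2: 12.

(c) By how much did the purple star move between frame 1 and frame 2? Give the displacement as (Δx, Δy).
(-1, 3)

The purple star was at (13, 2) in frame 1 and (12, 5) in frame 2.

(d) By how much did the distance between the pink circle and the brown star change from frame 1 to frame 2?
-2

Distance in frame 1: 9. Distance in frame 2: 7.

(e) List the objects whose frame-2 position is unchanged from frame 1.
the green square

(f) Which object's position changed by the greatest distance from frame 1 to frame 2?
the green star

(moved 8; next 4)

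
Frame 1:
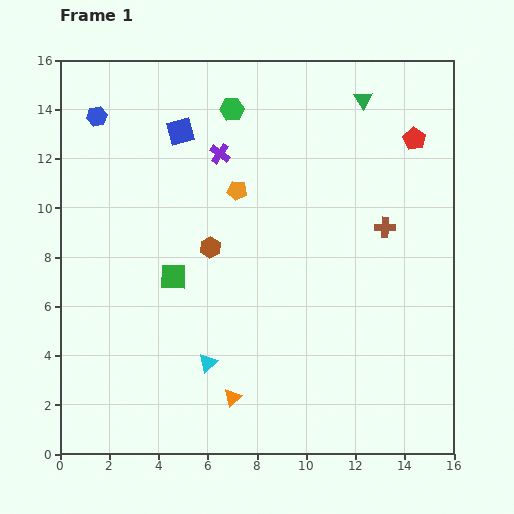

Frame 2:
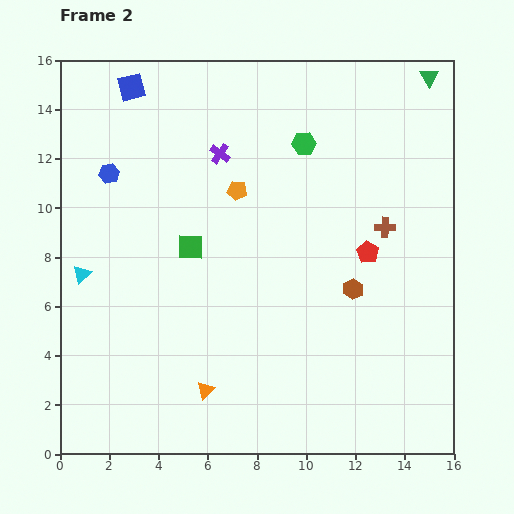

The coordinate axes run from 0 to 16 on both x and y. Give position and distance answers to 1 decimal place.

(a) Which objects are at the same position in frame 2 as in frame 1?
the purple cross, the orange pentagon, the brown cross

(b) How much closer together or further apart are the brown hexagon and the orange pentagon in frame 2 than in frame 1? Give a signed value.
+3.7

Distance in frame 1: 2.5. Distance in frame 2: 6.2.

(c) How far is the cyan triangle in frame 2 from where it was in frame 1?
6.2

The cyan triangle moved from (6.0, 3.7) to (0.9, 7.3), a distance of √(5.1² + 3.6²) ≈ 6.2.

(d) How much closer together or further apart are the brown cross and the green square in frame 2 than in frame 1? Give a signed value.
-0.9

Distance in frame 1: 8.8. Distance in frame 2: 7.9.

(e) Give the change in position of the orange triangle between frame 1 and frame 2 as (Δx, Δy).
(-1.1, 0.3)

The orange triangle was at (7.0, 2.3) in frame 1 and (5.9, 2.6) in frame 2.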